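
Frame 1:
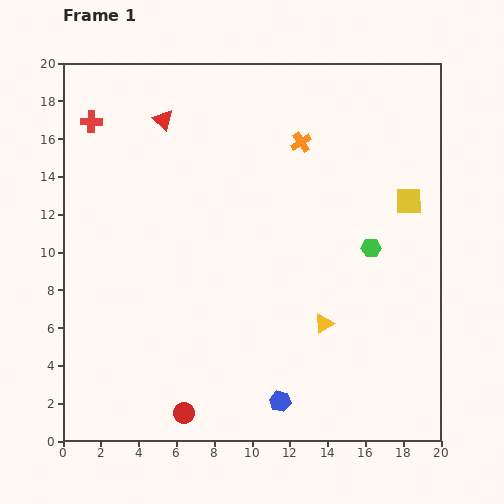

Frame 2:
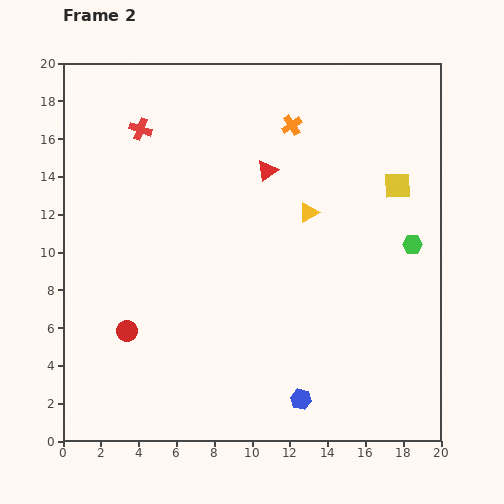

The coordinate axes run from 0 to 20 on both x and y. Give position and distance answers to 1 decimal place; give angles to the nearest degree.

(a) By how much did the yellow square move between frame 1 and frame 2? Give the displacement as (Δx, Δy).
(-0.6, 0.8)

The yellow square was at (18.3, 12.7) in frame 1 and (17.7, 13.5) in frame 2.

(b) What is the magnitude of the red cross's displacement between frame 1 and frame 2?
2.6

The red cross moved from (1.5, 16.9) to (4.1, 16.5), a distance of √(2.6² + 0.4²) ≈ 2.6.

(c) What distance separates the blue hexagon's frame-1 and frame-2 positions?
1.1

The blue hexagon moved from (11.5, 2.1) to (12.6, 2.2), a distance of √(1.1² + 0.1²) ≈ 1.1.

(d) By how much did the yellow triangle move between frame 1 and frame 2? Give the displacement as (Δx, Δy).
(-0.8, 5.9)

The yellow triangle was at (13.8, 6.2) in frame 1 and (13.0, 12.1) in frame 2.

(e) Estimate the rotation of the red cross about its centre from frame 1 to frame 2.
18° clockwise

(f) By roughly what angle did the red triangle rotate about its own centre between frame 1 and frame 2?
42° clockwise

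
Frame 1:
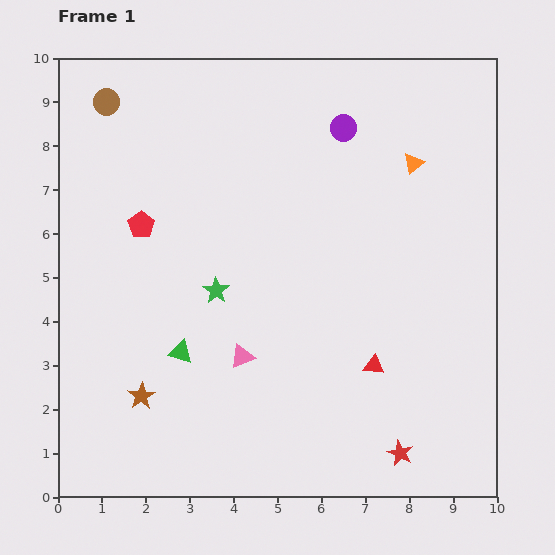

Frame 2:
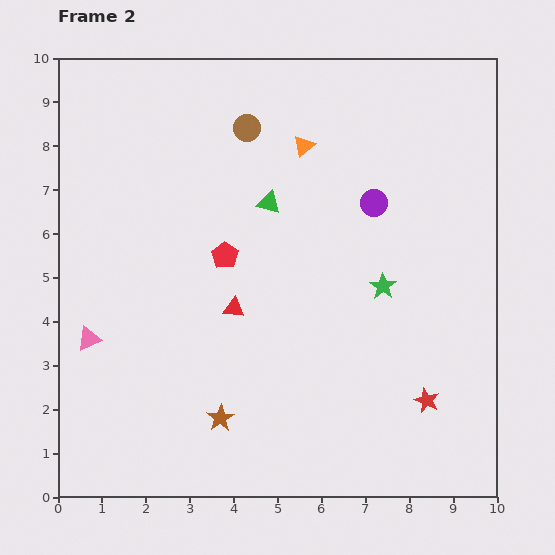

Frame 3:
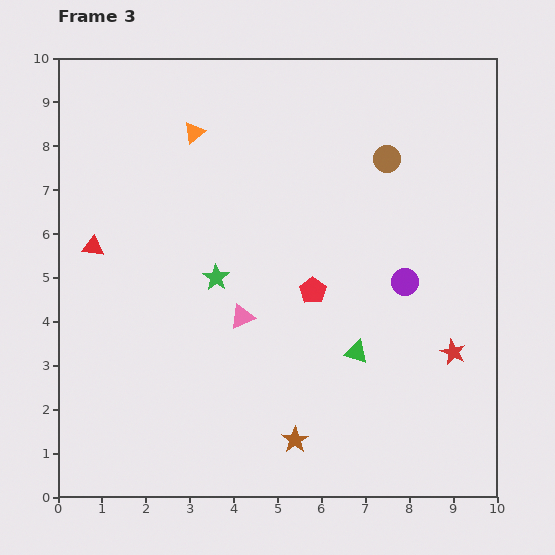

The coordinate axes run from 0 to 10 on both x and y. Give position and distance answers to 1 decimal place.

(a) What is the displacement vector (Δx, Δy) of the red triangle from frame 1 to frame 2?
(-3.2, 1.3)

The red triangle was at (7.2, 3.0) in frame 1 and (4.0, 4.3) in frame 2.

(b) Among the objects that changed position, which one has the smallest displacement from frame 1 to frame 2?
the red star

(moved 1.3)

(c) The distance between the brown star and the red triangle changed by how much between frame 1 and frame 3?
+1.1

Distance in frame 1: 5.3. Distance in frame 3: 6.4.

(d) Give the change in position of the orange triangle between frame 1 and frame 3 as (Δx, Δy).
(-5.0, 0.7)

The orange triangle was at (8.1, 7.6) in frame 1 and (3.1, 8.3) in frame 3.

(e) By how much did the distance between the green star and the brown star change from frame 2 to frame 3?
-0.7

Distance in frame 2: 4.8. Distance in frame 3: 4.1.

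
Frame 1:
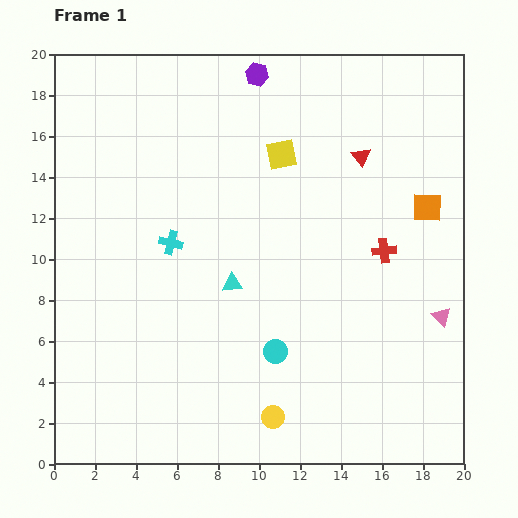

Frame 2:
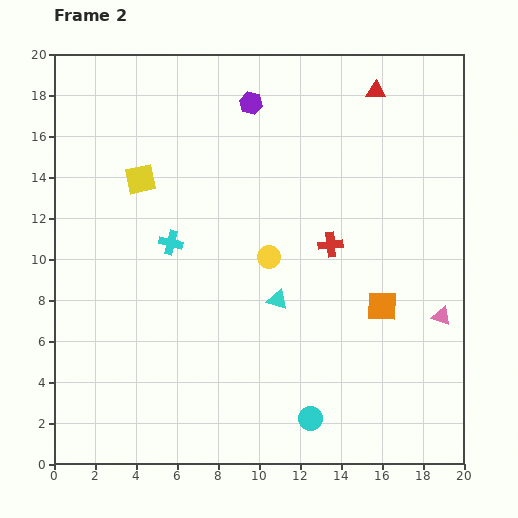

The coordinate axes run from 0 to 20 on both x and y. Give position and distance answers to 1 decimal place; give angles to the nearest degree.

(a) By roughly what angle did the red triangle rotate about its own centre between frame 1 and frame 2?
51° counter-clockwise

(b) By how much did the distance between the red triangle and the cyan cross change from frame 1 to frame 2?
+2.2

Distance in frame 1: 10.2. Distance in frame 2: 12.4.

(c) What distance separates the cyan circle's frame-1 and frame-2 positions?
3.7

The cyan circle moved from (10.8, 5.5) to (12.5, 2.2), a distance of √(1.7² + 3.3²) ≈ 3.7.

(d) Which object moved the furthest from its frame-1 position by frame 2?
the yellow circle

(moved 7.8; next 7.0)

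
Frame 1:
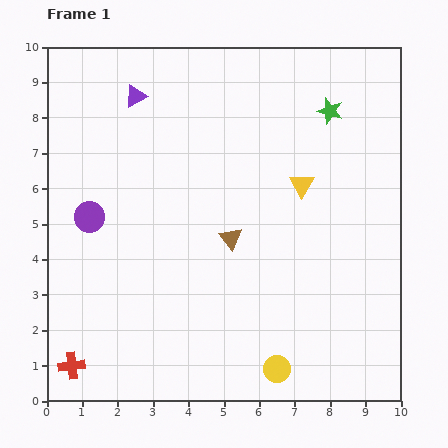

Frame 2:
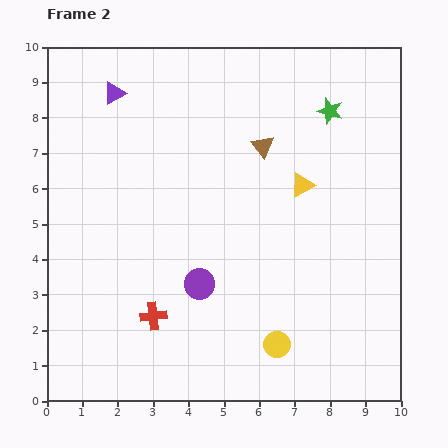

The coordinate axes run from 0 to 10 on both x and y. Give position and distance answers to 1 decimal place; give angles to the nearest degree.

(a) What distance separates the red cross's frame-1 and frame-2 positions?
2.7

The red cross moved from (0.7, 1.0) to (3.0, 2.4), a distance of √(2.3² + 1.4²) ≈ 2.7.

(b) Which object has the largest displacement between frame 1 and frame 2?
the purple circle

(moved 3.6; next 2.8)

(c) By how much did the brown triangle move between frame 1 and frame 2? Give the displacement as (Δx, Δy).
(0.9, 2.6)

The brown triangle was at (5.2, 4.6) in frame 1 and (6.1, 7.2) in frame 2.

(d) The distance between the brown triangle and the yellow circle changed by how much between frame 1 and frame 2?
+1.7

Distance in frame 1: 3.9. Distance in frame 2: 5.6.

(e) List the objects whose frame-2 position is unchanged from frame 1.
the yellow triangle, the green star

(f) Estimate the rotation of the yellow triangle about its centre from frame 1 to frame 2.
33° clockwise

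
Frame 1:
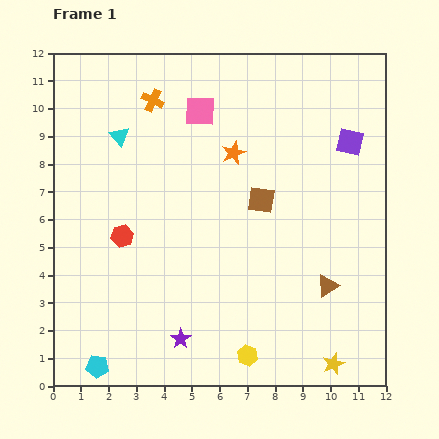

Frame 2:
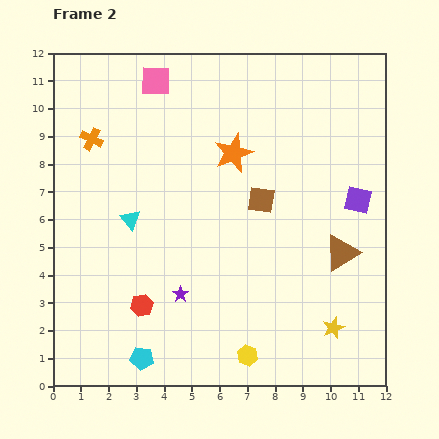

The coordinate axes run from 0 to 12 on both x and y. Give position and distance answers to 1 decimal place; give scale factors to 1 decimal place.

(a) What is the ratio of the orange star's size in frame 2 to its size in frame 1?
1.7×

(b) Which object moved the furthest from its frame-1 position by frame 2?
the cyan triangle

(moved 3.0; next 2.6)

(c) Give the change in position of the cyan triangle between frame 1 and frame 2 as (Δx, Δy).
(0.4, -3.0)

The cyan triangle was at (2.4, 9.0) in frame 1 and (2.8, 6.0) in frame 2.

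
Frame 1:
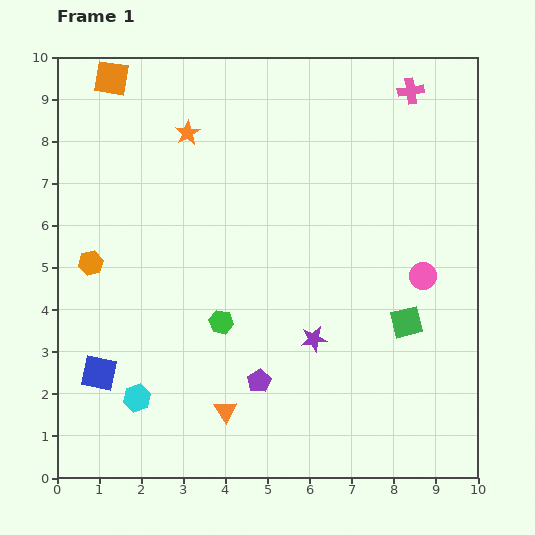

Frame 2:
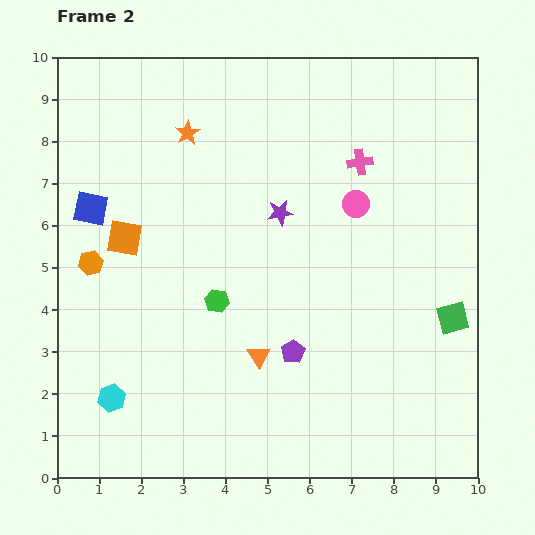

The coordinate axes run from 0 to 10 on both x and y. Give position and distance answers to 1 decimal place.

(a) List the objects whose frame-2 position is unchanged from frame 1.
the orange star, the orange hexagon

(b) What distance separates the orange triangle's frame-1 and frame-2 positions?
1.5

The orange triangle moved from (4.0, 1.6) to (4.8, 2.9), a distance of √(0.8² + 1.3²) ≈ 1.5.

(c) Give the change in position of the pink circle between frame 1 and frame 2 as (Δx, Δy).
(-1.6, 1.7)

The pink circle was at (8.7, 4.8) in frame 1 and (7.1, 6.5) in frame 2.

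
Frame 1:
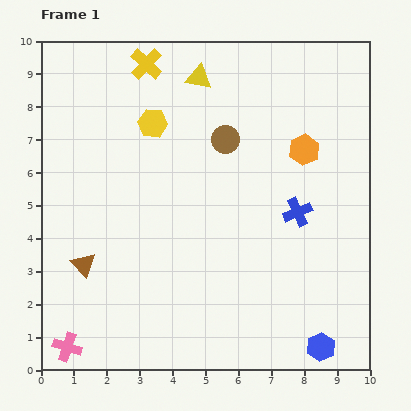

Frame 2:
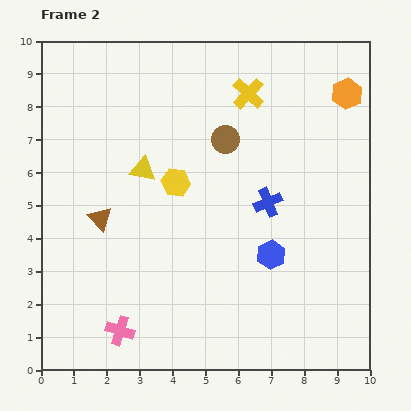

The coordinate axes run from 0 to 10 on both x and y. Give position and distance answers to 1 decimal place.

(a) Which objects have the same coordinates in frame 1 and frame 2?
the brown circle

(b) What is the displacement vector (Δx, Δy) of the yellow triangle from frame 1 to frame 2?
(-1.7, -2.8)

The yellow triangle was at (4.8, 8.9) in frame 1 and (3.1, 6.1) in frame 2.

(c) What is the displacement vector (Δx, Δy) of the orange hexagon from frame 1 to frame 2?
(1.3, 1.7)

The orange hexagon was at (8.0, 6.7) in frame 1 and (9.3, 8.4) in frame 2.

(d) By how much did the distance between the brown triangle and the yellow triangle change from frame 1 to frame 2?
-4.7

Distance in frame 1: 6.7. Distance in frame 2: 2.0.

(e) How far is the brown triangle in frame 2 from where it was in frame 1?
1.5

The brown triangle moved from (1.3, 3.2) to (1.8, 4.6), a distance of √(0.5² + 1.4²) ≈ 1.5.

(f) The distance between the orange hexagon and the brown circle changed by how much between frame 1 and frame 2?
+1.6

Distance in frame 1: 2.4. Distance in frame 2: 4.0.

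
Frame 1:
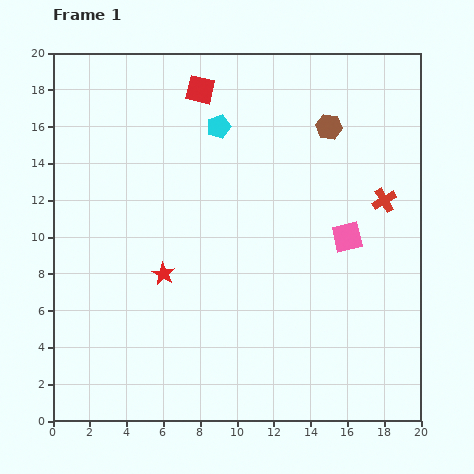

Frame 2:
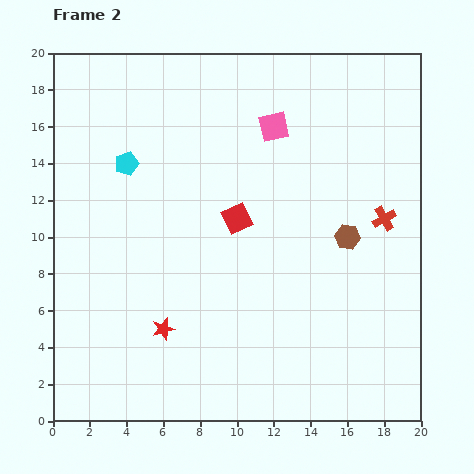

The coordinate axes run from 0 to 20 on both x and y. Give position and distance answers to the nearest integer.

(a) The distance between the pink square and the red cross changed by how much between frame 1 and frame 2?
+5

Distance in frame 1: 3. Distance in frame 2: 8.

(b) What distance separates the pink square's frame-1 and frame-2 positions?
7

The pink square moved from (16, 10) to (12, 16), a distance of √(4² + 6²) ≈ 7.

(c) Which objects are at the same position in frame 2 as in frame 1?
none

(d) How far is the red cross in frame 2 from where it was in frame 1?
1

The red cross moved from (18, 12) to (18, 11), a distance of √(0² + 1²) ≈ 1.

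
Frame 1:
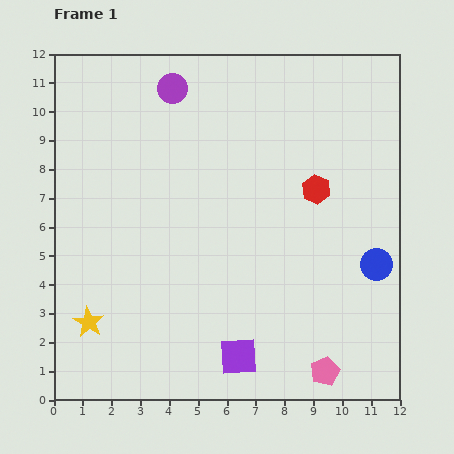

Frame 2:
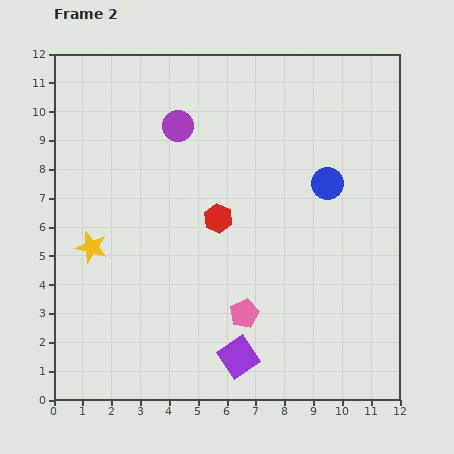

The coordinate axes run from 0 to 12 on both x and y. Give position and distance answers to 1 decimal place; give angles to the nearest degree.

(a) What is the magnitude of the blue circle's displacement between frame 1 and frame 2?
3.3

The blue circle moved from (11.2, 4.7) to (9.5, 7.5), a distance of √(1.7² + 2.8²) ≈ 3.3.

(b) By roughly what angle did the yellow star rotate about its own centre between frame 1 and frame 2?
15° counter-clockwise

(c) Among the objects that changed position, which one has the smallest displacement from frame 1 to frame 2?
the purple circle

(moved 1.3)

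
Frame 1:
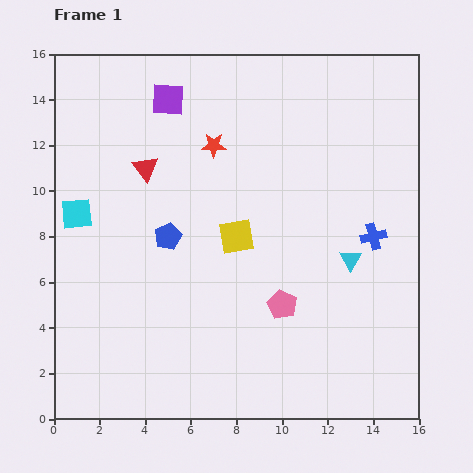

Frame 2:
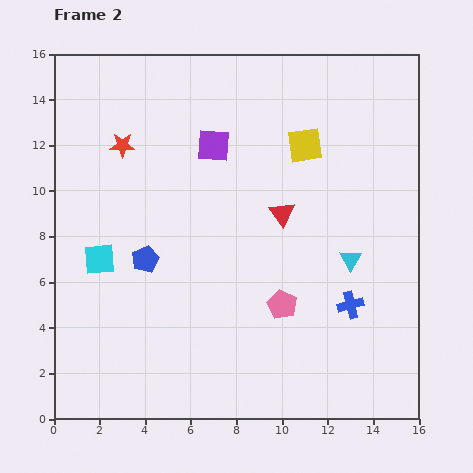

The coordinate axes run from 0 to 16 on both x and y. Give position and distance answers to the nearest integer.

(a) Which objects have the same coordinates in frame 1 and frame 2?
the cyan triangle, the pink pentagon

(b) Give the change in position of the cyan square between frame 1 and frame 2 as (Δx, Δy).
(1, -2)

The cyan square was at (1, 9) in frame 1 and (2, 7) in frame 2.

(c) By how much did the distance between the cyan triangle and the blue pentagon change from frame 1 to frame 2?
+1

Distance in frame 1: 8. Distance in frame 2: 9.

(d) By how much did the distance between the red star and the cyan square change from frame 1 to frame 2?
-2

Distance in frame 1: 7. Distance in frame 2: 5.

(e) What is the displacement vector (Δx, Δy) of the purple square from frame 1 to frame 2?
(2, -2)

The purple square was at (5, 14) in frame 1 and (7, 12) in frame 2.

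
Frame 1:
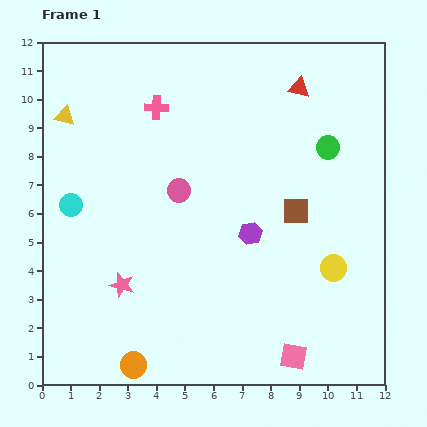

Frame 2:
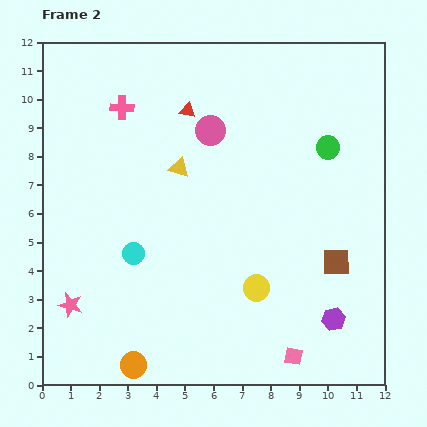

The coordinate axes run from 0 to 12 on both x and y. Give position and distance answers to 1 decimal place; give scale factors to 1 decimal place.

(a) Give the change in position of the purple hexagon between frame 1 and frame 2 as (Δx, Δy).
(2.9, -3.0)

The purple hexagon was at (7.3, 5.3) in frame 1 and (10.2, 2.3) in frame 2.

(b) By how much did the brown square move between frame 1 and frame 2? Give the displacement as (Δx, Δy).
(1.4, -1.8)

The brown square was at (8.9, 6.1) in frame 1 and (10.3, 4.3) in frame 2.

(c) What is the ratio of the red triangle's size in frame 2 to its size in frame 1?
0.7×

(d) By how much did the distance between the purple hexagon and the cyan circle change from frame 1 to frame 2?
+1.0

Distance in frame 1: 6.4. Distance in frame 2: 7.4.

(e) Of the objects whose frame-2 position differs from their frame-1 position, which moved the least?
the pink cross

(moved 1.2)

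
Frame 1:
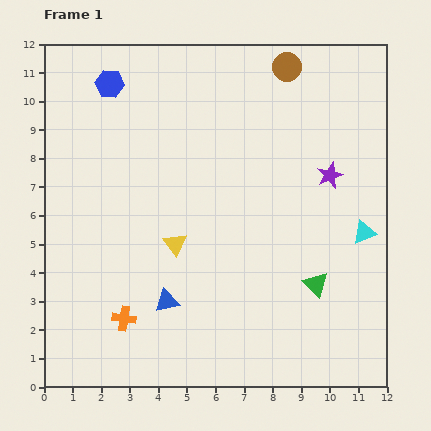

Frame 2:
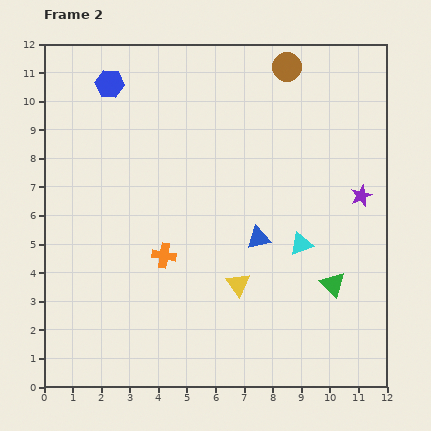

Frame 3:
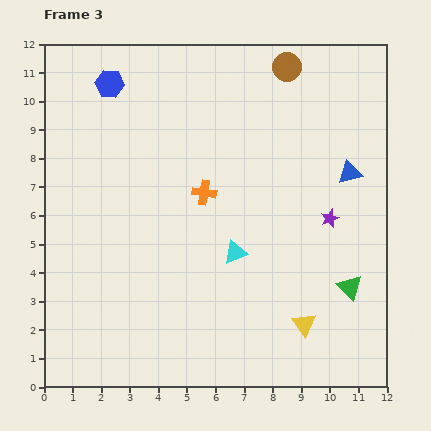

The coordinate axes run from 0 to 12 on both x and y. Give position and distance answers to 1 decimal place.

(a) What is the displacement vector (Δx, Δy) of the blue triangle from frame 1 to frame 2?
(3.2, 2.2)

The blue triangle was at (4.3, 3.0) in frame 1 and (7.5, 5.2) in frame 2.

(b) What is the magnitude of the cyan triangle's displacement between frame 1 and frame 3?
4.6

The cyan triangle moved from (11.2, 5.4) to (6.7, 4.7), a distance of √(4.5² + 0.7²) ≈ 4.6.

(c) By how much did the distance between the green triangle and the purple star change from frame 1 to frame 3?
-1.3

Distance in frame 1: 3.8. Distance in frame 3: 2.5.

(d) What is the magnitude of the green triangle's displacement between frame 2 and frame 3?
0.6

The green triangle moved from (10.1, 3.6) to (10.7, 3.5), a distance of √(0.6² + 0.1²) ≈ 0.6.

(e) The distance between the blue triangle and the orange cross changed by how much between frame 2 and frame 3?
+1.7

Distance in frame 2: 3.4. Distance in frame 3: 5.1.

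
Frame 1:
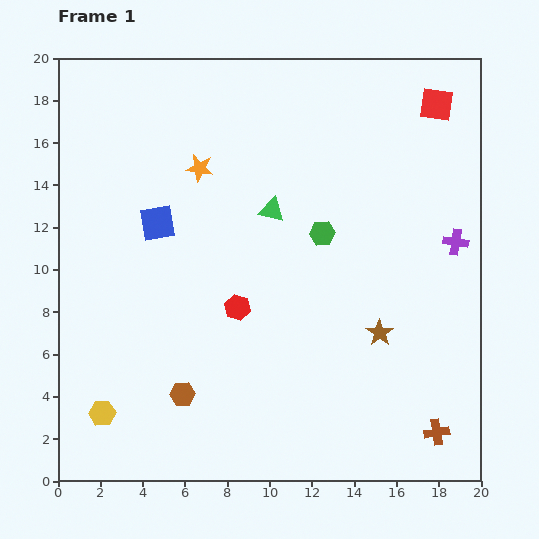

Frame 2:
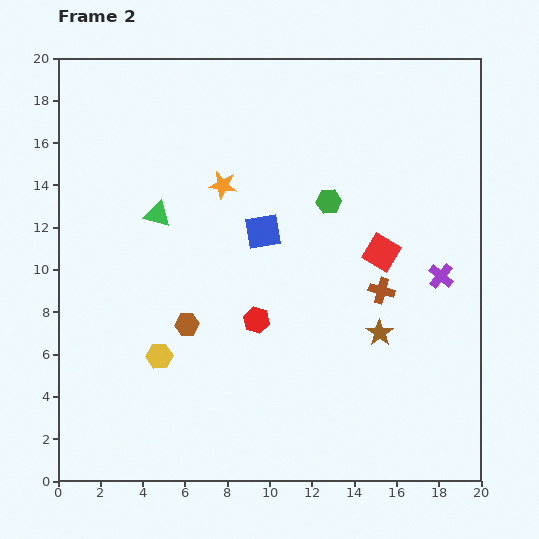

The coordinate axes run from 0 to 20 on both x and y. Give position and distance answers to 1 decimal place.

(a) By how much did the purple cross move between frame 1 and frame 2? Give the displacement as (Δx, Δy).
(-0.7, -1.6)

The purple cross was at (18.8, 11.3) in frame 1 and (18.1, 9.7) in frame 2.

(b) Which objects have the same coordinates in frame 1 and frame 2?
the brown star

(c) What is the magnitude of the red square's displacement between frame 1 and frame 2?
7.5

The red square moved from (17.9, 17.8) to (15.3, 10.8), a distance of √(2.6² + 7.0²) ≈ 7.5.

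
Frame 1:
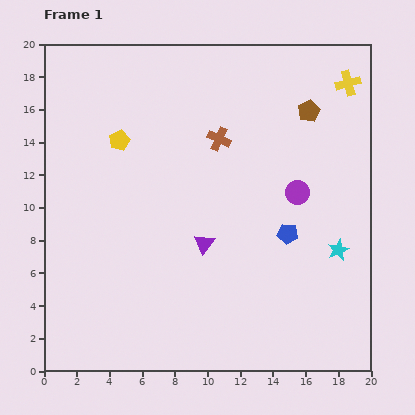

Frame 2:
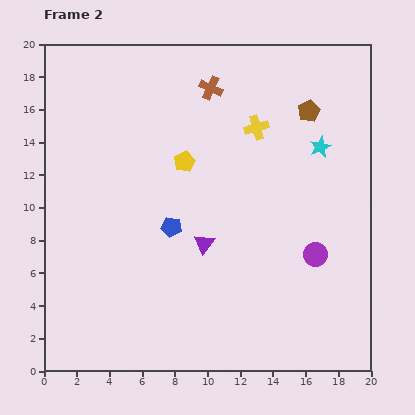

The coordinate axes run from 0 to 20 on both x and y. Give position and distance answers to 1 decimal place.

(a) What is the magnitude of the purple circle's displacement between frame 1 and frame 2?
4.0

The purple circle moved from (15.5, 10.9) to (16.6, 7.1), a distance of √(1.1² + 3.8²) ≈ 4.0.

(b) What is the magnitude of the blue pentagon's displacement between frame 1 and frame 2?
7.1

The blue pentagon moved from (14.9, 8.4) to (7.8, 8.8), a distance of √(7.1² + 0.4²) ≈ 7.1.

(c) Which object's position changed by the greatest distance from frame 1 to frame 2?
the blue pentagon

(moved 7.1; next 6.4)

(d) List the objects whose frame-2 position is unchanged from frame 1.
the brown pentagon, the purple triangle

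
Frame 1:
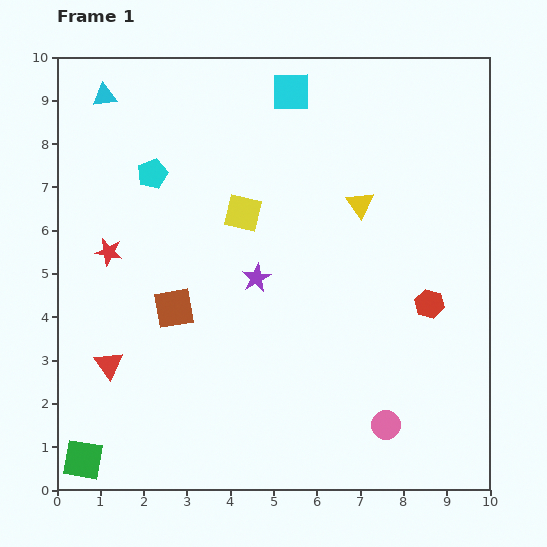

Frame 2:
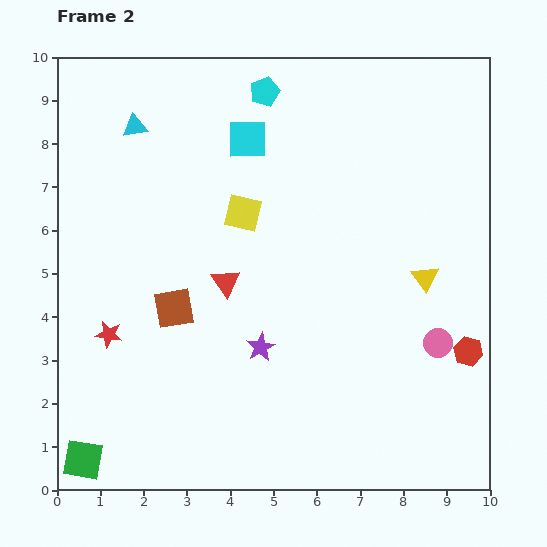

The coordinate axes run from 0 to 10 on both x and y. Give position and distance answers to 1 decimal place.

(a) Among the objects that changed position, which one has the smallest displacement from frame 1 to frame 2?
the cyan triangle

(moved 1.0)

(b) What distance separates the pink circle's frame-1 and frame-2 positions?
2.2

The pink circle moved from (7.6, 1.5) to (8.8, 3.4), a distance of √(1.2² + 1.9²) ≈ 2.2.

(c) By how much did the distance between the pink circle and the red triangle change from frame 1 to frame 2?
-1.5

Distance in frame 1: 6.6. Distance in frame 2: 5.1.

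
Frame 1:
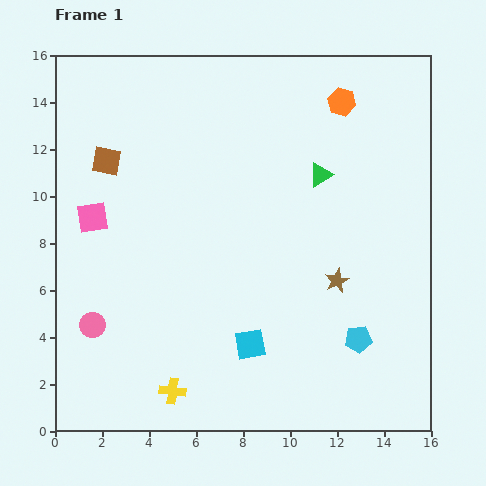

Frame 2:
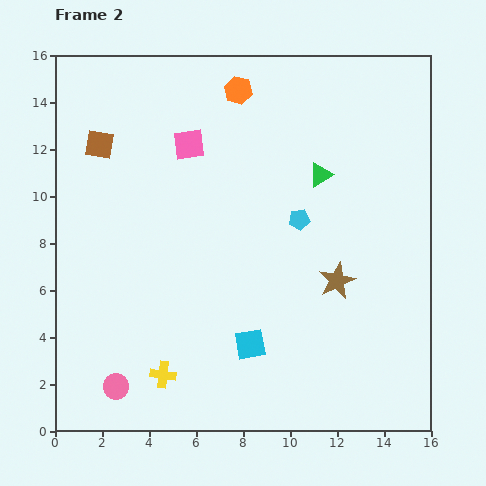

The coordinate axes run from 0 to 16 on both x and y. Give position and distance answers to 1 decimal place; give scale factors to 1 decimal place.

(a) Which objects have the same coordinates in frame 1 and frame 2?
the cyan square, the brown star, the green triangle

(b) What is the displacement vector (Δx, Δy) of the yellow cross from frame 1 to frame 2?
(-0.4, 0.7)

The yellow cross was at (5.0, 1.7) in frame 1 and (4.6, 2.4) in frame 2.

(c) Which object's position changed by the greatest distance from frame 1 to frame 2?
the cyan pentagon

(moved 5.7; next 5.1)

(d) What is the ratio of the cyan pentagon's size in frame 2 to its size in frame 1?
0.8×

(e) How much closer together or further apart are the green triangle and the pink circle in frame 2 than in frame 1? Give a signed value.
+0.9

Distance in frame 1: 11.6. Distance in frame 2: 12.5.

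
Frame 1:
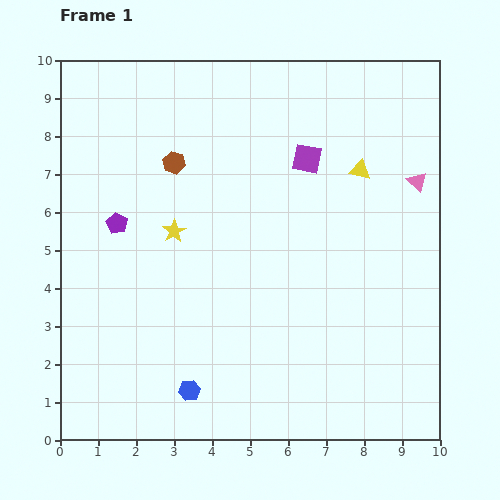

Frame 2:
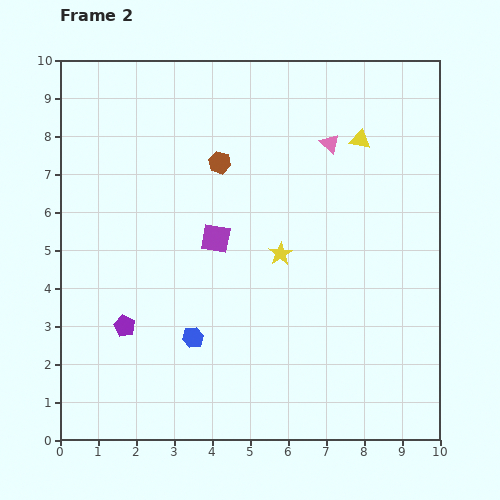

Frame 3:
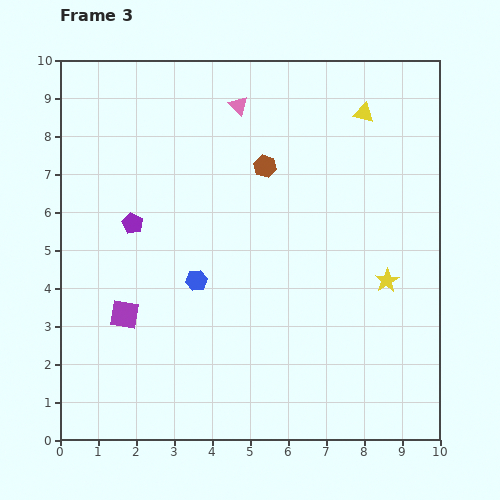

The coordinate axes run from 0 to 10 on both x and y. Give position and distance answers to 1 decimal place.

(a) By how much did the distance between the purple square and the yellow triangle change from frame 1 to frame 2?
+3.2

Distance in frame 1: 1.4. Distance in frame 2: 4.6.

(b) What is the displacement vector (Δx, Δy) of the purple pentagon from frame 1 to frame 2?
(0.2, -2.7)

The purple pentagon was at (1.5, 5.7) in frame 1 and (1.7, 3.0) in frame 2.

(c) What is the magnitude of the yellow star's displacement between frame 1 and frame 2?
2.9

The yellow star moved from (3.0, 5.5) to (5.8, 4.9), a distance of √(2.8² + 0.6²) ≈ 2.9.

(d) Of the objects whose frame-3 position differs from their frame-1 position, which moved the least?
the purple pentagon

(moved 0.4)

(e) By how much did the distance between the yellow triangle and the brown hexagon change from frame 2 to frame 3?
-0.7

Distance in frame 2: 3.7. Distance in frame 3: 3.0.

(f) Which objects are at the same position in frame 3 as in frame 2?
none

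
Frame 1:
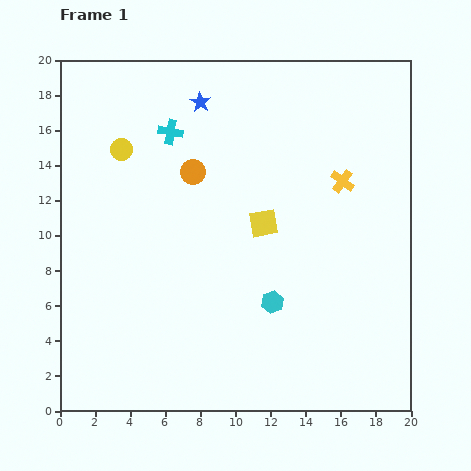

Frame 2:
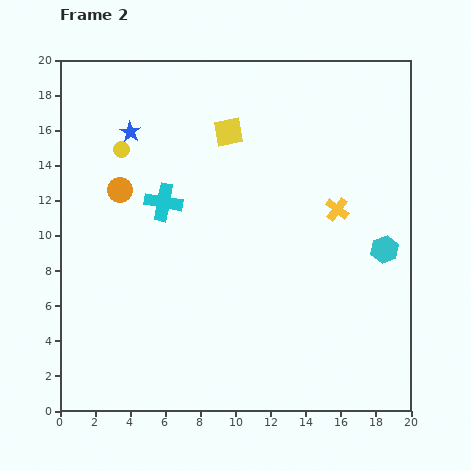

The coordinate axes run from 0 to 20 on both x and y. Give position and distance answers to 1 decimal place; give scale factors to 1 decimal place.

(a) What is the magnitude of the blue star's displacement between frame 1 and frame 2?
4.3

The blue star moved from (8.0, 17.6) to (4.0, 15.9), a distance of √(4.0² + 1.7²) ≈ 4.3.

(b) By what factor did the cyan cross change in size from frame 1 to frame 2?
1.5×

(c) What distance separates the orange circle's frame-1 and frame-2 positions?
4.3

The orange circle moved from (7.6, 13.6) to (3.4, 12.6), a distance of √(4.2² + 1.0²) ≈ 4.3.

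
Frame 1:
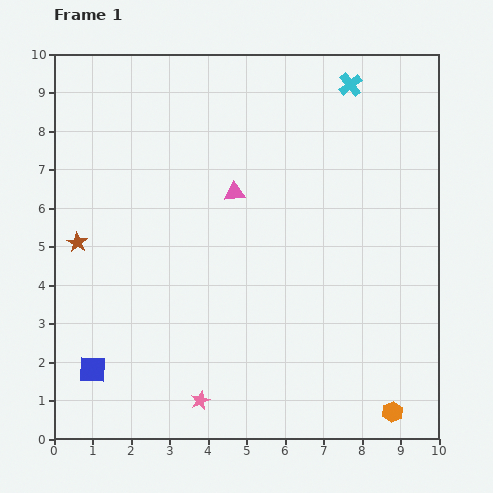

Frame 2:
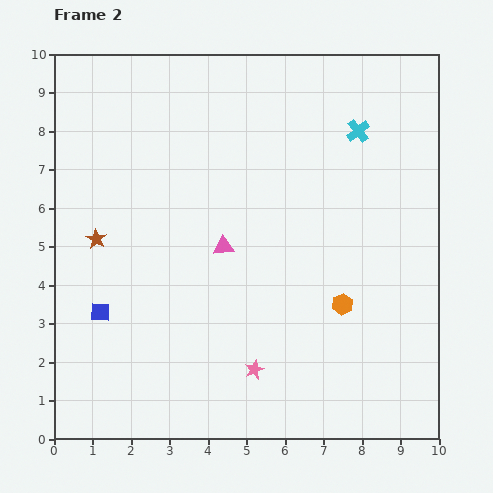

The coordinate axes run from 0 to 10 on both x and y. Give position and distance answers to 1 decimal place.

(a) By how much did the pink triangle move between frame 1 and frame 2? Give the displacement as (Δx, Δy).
(-0.3, -1.4)

The pink triangle was at (4.7, 6.4) in frame 1 and (4.4, 5.0) in frame 2.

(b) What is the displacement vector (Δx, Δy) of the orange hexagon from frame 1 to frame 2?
(-1.3, 2.8)

The orange hexagon was at (8.8, 0.7) in frame 1 and (7.5, 3.5) in frame 2.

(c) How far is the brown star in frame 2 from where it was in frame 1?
0.5

The brown star moved from (0.6, 5.1) to (1.1, 5.2), a distance of √(0.5² + 0.1²) ≈ 0.5.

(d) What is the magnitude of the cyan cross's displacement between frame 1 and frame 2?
1.2

The cyan cross moved from (7.7, 9.2) to (7.9, 8.0), a distance of √(0.2² + 1.2²) ≈ 1.2.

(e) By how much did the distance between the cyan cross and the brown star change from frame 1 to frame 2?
-0.8

Distance in frame 1: 8.2. Distance in frame 2: 7.4.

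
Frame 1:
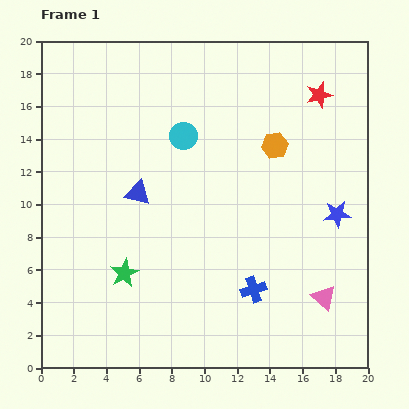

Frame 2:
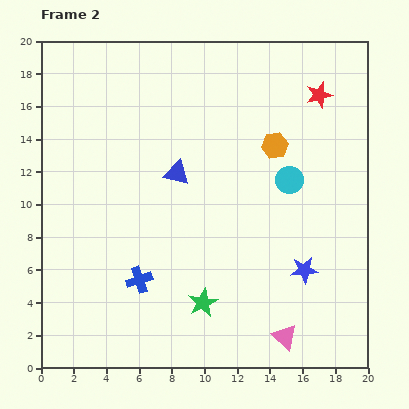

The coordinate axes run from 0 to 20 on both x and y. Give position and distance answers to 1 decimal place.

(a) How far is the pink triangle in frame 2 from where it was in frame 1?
3.4

The pink triangle moved from (17.3, 4.3) to (14.9, 1.9), a distance of √(2.4² + 2.4²) ≈ 3.4.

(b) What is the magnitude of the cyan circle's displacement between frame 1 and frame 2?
7.0

The cyan circle moved from (8.7, 14.2) to (15.2, 11.5), a distance of √(6.5² + 2.7²) ≈ 7.0.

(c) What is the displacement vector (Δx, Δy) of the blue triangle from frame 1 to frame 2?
(2.4, 1.2)

The blue triangle was at (5.9, 10.7) in frame 1 and (8.3, 11.9) in frame 2.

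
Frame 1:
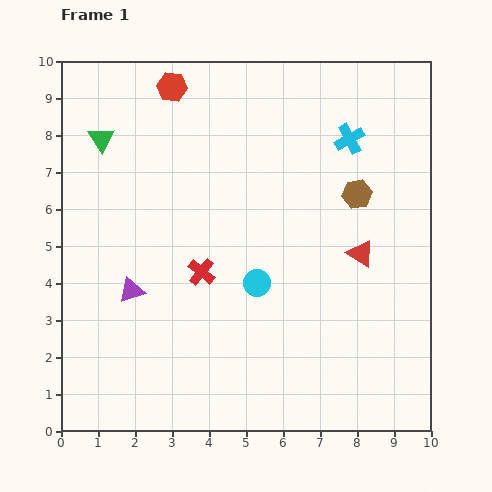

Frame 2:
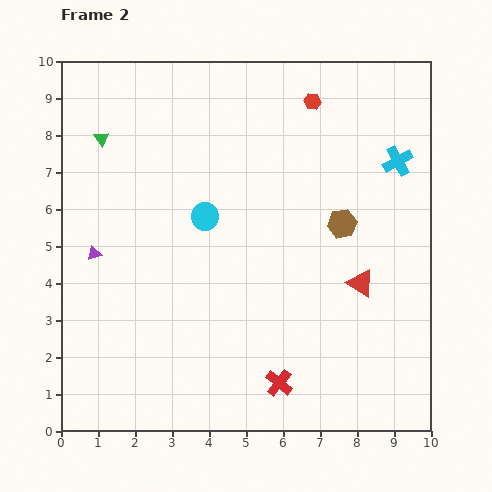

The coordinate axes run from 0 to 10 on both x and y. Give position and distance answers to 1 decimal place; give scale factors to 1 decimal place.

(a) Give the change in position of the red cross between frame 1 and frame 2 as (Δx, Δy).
(2.1, -3.0)

The red cross was at (3.8, 4.3) in frame 1 and (5.9, 1.3) in frame 2.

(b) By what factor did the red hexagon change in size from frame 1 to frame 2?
0.6×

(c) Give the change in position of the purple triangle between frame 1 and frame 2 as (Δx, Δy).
(-1.0, 1.0)

The purple triangle was at (1.9, 3.8) in frame 1 and (0.9, 4.8) in frame 2.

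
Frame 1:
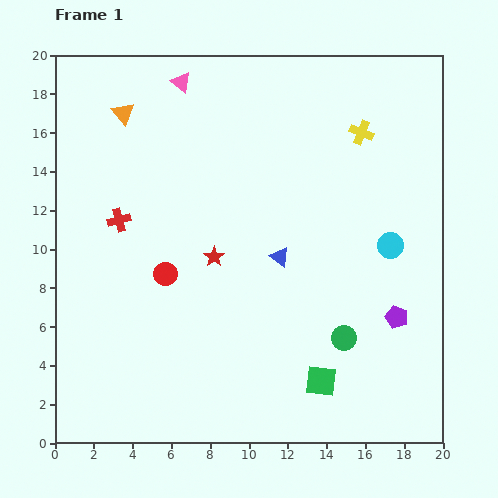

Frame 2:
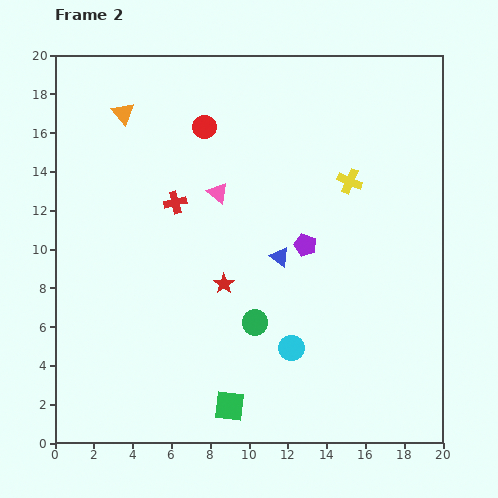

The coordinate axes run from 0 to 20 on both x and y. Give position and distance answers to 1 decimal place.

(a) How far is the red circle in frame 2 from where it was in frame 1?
7.9

The red circle moved from (5.7, 8.7) to (7.7, 16.3), a distance of √(2.0² + 7.6²) ≈ 7.9.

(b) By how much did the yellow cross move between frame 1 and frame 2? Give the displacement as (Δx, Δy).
(-0.6, -2.5)

The yellow cross was at (15.8, 16.0) in frame 1 and (15.2, 13.5) in frame 2.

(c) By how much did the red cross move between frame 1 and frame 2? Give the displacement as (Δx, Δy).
(2.9, 0.9)

The red cross was at (3.3, 11.5) in frame 1 and (6.2, 12.4) in frame 2.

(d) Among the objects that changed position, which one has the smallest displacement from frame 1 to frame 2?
the red star

(moved 1.5)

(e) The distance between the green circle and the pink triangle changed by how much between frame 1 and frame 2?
-8.6

Distance in frame 1: 15.6. Distance in frame 2: 7.0.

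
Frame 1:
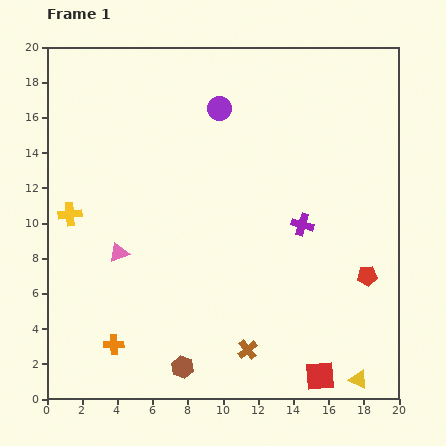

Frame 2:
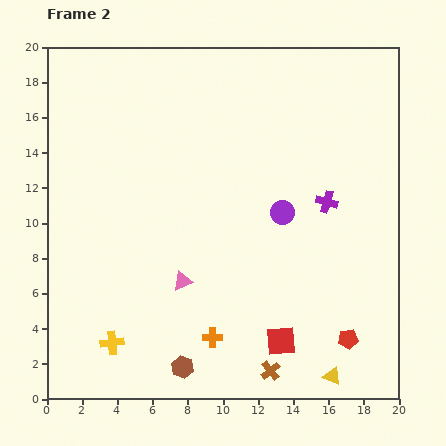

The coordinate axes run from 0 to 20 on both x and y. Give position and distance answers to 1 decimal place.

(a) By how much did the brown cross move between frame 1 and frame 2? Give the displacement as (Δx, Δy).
(1.3, -1.2)

The brown cross was at (11.4, 2.8) in frame 1 and (12.7, 1.6) in frame 2.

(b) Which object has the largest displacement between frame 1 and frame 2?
the yellow cross

(moved 7.7; next 6.9)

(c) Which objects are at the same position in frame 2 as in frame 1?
the brown hexagon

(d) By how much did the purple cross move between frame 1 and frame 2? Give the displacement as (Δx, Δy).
(1.4, 1.3)

The purple cross was at (14.5, 9.9) in frame 1 and (15.9, 11.2) in frame 2.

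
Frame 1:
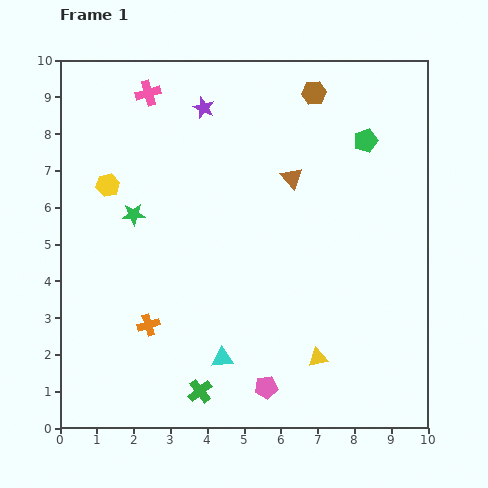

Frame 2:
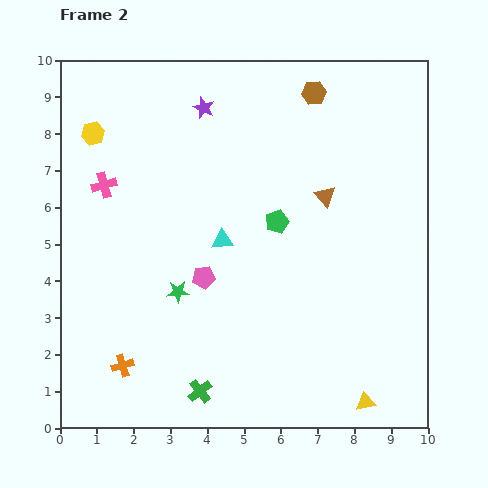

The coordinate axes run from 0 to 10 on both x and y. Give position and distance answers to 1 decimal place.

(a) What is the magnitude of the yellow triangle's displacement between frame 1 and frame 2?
1.8

The yellow triangle moved from (7.0, 1.9) to (8.3, 0.7), a distance of √(1.3² + 1.2²) ≈ 1.8.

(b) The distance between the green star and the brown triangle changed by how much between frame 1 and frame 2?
+0.4

Distance in frame 1: 4.4. Distance in frame 2: 4.8.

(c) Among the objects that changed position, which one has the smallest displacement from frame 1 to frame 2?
the brown triangle

(moved 1.0)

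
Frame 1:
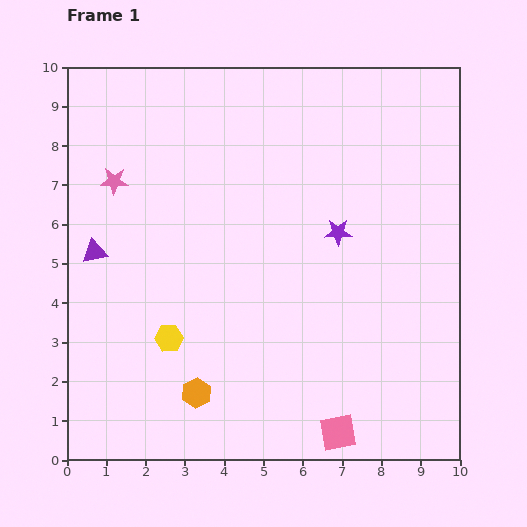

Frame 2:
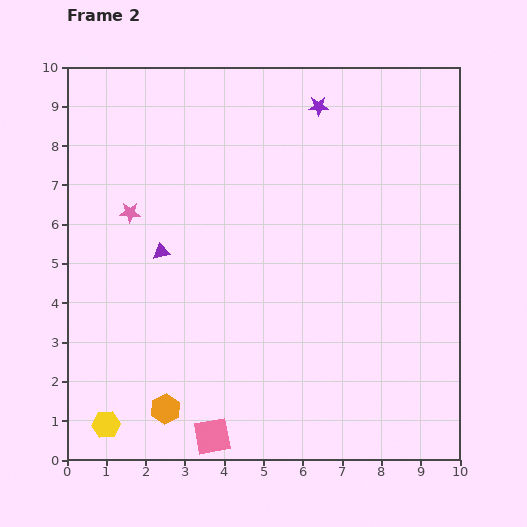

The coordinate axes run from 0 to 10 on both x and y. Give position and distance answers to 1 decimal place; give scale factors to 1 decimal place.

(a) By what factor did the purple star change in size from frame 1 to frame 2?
0.7×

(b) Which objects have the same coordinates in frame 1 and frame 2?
none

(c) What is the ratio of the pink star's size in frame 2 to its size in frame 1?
0.7×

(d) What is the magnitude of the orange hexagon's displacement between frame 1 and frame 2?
0.9

The orange hexagon moved from (3.3, 1.7) to (2.5, 1.3), a distance of √(0.8² + 0.4²) ≈ 0.9.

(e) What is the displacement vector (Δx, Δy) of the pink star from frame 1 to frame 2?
(0.4, -0.8)

The pink star was at (1.2, 7.1) in frame 1 and (1.6, 6.3) in frame 2.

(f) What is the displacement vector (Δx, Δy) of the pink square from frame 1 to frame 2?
(-3.2, -0.1)

The pink square was at (6.9, 0.7) in frame 1 and (3.7, 0.6) in frame 2.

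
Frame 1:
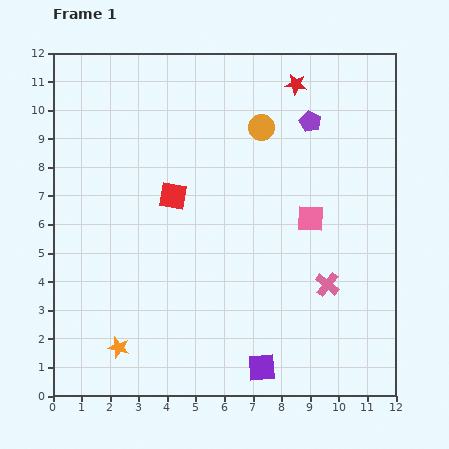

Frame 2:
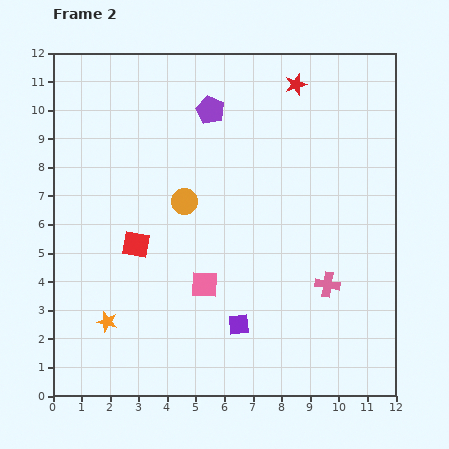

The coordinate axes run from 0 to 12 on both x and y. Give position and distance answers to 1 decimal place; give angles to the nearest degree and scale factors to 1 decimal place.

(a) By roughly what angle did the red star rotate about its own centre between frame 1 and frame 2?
26° counter-clockwise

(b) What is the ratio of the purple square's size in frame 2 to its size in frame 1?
0.8×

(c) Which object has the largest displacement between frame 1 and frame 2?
the pink square

(moved 4.4; next 3.7)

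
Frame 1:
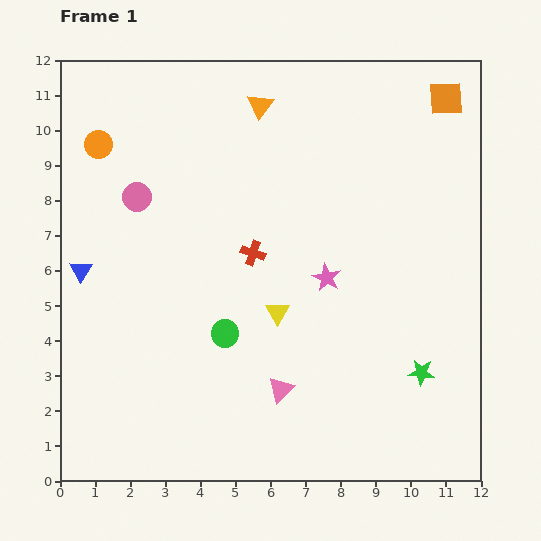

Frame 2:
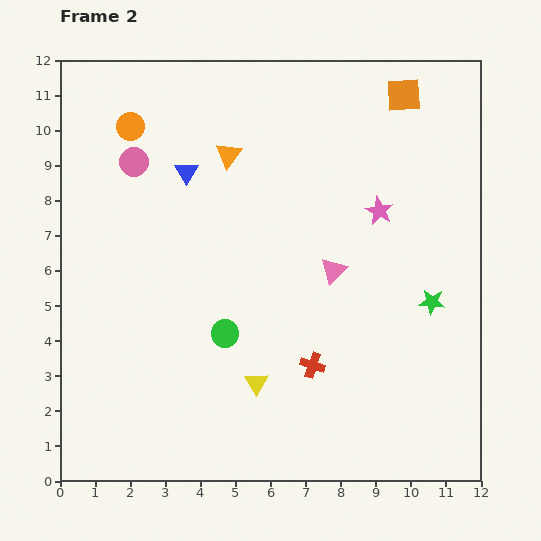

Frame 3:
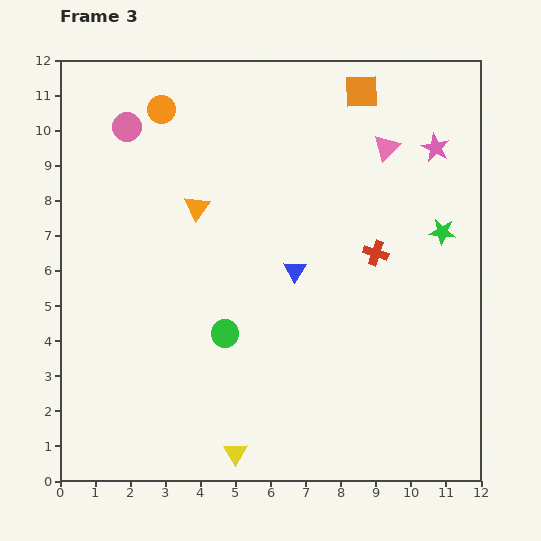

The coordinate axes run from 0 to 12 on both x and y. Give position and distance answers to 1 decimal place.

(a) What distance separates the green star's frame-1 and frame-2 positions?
2.0

The green star moved from (10.3, 3.1) to (10.6, 5.1), a distance of √(0.3² + 2.0²) ≈ 2.0.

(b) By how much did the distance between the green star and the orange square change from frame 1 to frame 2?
-1.8

Distance in frame 1: 7.8. Distance in frame 2: 6.0.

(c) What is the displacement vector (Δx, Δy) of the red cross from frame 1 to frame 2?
(1.7, -3.2)

The red cross was at (5.5, 6.5) in frame 1 and (7.2, 3.3) in frame 2.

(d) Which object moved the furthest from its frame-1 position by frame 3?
the pink triangle

(moved 7.5; next 6.1)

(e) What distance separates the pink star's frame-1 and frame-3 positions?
4.8

The pink star moved from (7.6, 5.8) to (10.7, 9.5), a distance of √(3.1² + 3.7²) ≈ 4.8.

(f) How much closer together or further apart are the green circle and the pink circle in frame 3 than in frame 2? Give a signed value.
+1.0

Distance in frame 2: 5.5. Distance in frame 3: 6.5.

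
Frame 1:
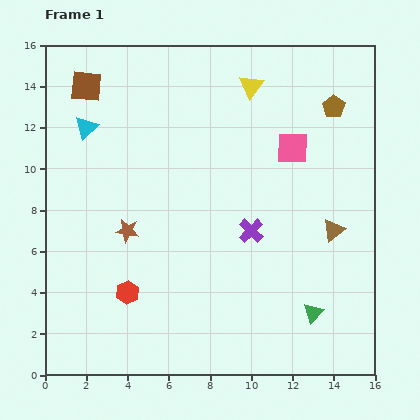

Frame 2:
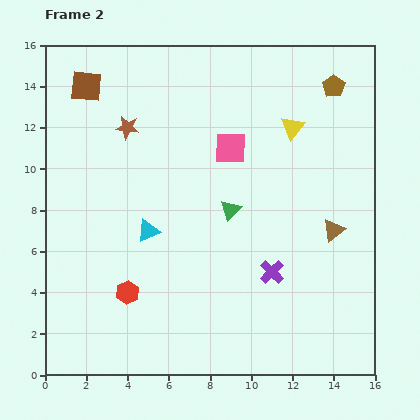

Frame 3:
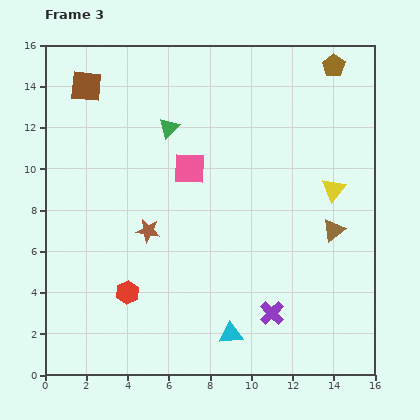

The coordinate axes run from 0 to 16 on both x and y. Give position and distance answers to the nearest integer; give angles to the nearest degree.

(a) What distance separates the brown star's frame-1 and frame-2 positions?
5

The brown star moved from (4, 7) to (4, 12), a distance of √(0² + 5²) ≈ 5.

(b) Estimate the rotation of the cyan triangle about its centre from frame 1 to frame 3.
38° clockwise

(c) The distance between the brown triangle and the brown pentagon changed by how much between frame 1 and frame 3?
+2

Distance in frame 1: 6. Distance in frame 3: 8.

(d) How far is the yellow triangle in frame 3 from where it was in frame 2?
4

The yellow triangle moved from (12, 12) to (14, 9), a distance of √(2² + 3²) ≈ 4.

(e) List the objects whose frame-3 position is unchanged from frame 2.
the red hexagon, the brown square, the brown triangle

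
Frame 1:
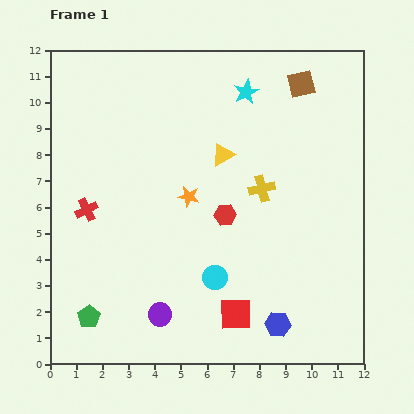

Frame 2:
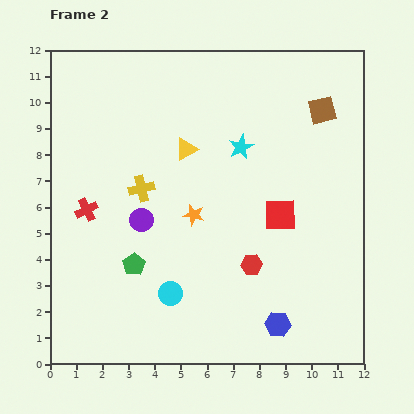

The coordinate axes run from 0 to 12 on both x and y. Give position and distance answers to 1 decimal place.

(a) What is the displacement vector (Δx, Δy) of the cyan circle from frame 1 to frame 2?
(-1.7, -0.6)

The cyan circle was at (6.3, 3.3) in frame 1 and (4.6, 2.7) in frame 2.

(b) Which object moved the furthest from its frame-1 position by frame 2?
the yellow cross

(moved 4.6; next 4.2)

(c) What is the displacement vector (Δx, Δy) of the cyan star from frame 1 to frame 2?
(-0.2, -2.1)

The cyan star was at (7.5, 10.4) in frame 1 and (7.3, 8.3) in frame 2.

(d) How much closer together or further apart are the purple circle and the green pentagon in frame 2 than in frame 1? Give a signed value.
-1.0

Distance in frame 1: 2.7. Distance in frame 2: 1.7.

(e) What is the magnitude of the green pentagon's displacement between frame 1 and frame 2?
2.6

The green pentagon moved from (1.5, 1.8) to (3.2, 3.8), a distance of √(1.7² + 2.0²) ≈ 2.6.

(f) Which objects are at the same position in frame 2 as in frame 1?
the blue hexagon, the red cross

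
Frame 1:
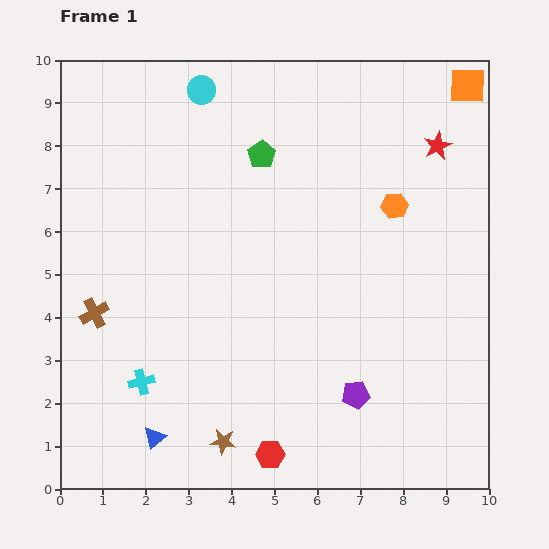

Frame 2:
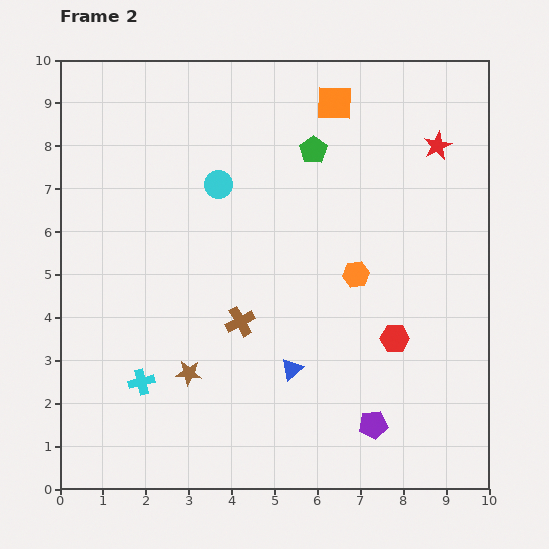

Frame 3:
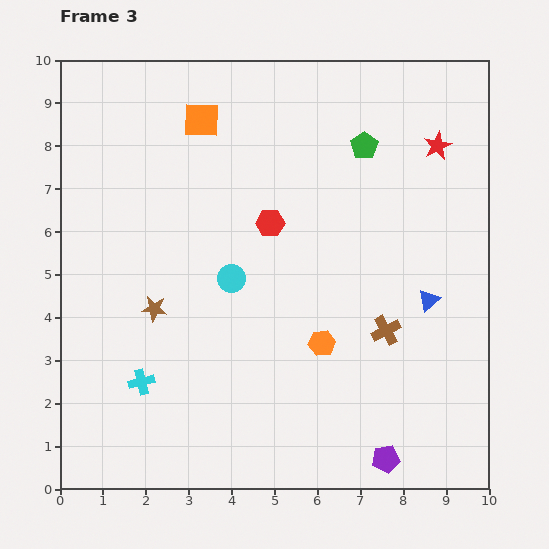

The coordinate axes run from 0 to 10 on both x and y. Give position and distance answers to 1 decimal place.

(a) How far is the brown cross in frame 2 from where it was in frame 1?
3.4

The brown cross moved from (0.8, 4.1) to (4.2, 3.9), a distance of √(3.4² + 0.2²) ≈ 3.4.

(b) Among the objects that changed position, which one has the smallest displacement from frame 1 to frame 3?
the purple pentagon

(moved 1.7)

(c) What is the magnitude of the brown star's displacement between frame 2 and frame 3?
1.7

The brown star moved from (3.0, 2.7) to (2.2, 4.2), a distance of √(0.8² + 1.5²) ≈ 1.7.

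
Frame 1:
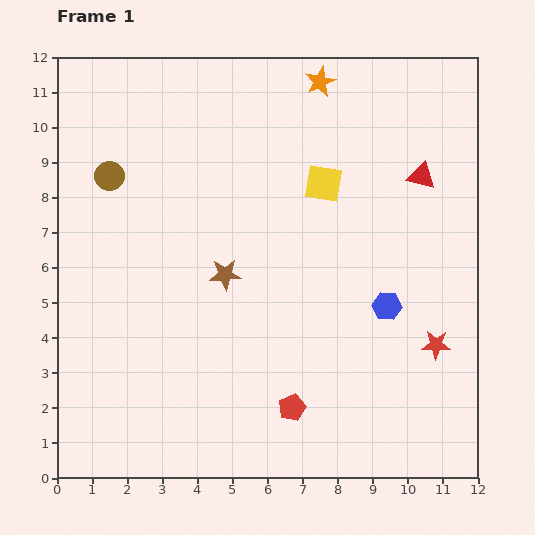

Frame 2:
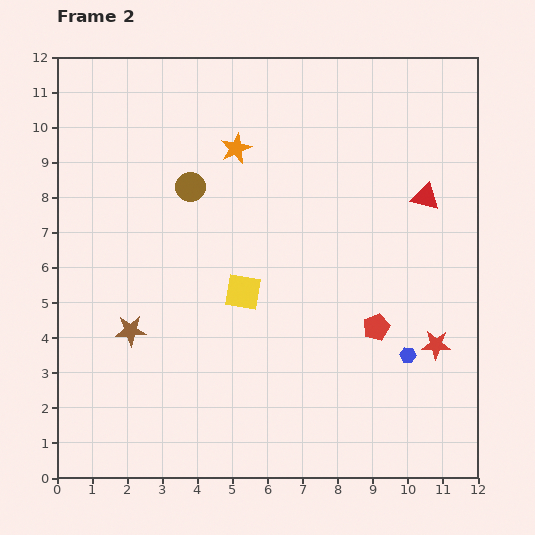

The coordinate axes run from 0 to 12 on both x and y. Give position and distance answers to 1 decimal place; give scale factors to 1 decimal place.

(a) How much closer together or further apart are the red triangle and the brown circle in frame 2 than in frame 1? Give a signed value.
-2.2

Distance in frame 1: 8.9. Distance in frame 2: 6.7.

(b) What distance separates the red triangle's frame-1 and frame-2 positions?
0.6

The red triangle moved from (10.4, 8.6) to (10.5, 8.0), a distance of √(0.1² + 0.6²) ≈ 0.6.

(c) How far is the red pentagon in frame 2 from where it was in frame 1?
3.3

The red pentagon moved from (6.7, 2.0) to (9.1, 4.3), a distance of √(2.4² + 2.3²) ≈ 3.3.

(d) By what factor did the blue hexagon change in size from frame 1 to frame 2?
0.6×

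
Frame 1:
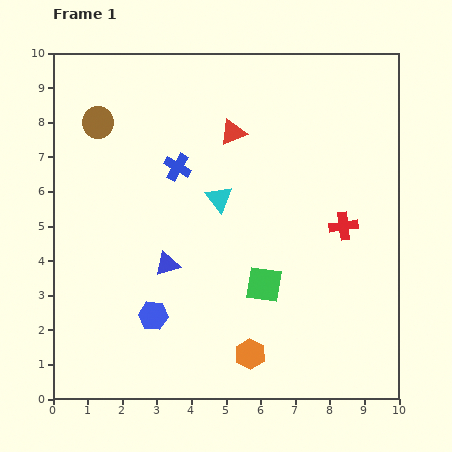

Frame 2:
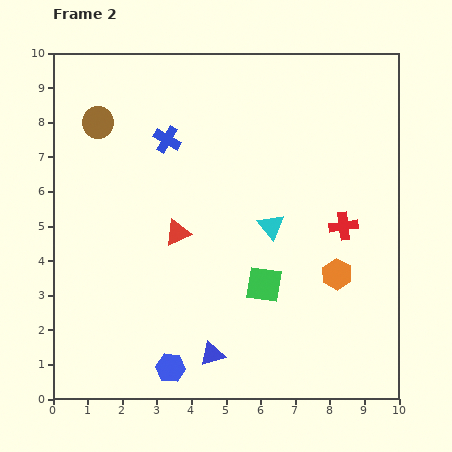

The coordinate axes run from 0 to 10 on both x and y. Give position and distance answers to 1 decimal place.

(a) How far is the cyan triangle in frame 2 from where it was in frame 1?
1.7

The cyan triangle moved from (4.8, 5.8) to (6.3, 5.0), a distance of √(1.5² + 0.8²) ≈ 1.7.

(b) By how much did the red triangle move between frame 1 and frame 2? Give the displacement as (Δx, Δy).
(-1.6, -2.9)

The red triangle was at (5.2, 7.7) in frame 1 and (3.6, 4.8) in frame 2.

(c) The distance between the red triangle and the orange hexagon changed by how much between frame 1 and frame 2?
-1.6

Distance in frame 1: 6.4. Distance in frame 2: 4.8.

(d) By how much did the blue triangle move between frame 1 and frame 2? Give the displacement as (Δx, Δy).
(1.3, -2.6)

The blue triangle was at (3.3, 3.9) in frame 1 and (4.6, 1.3) in frame 2.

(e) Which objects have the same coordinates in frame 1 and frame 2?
the brown circle, the red cross, the green square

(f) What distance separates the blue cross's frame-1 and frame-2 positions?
0.9

The blue cross moved from (3.6, 6.7) to (3.3, 7.5), a distance of √(0.3² + 0.8²) ≈ 0.9.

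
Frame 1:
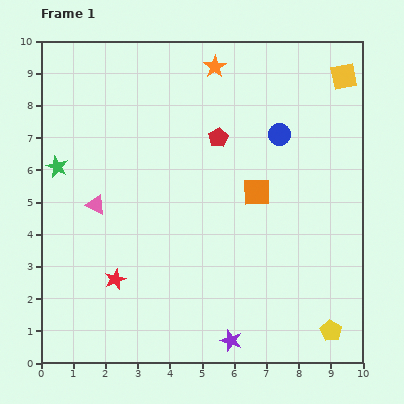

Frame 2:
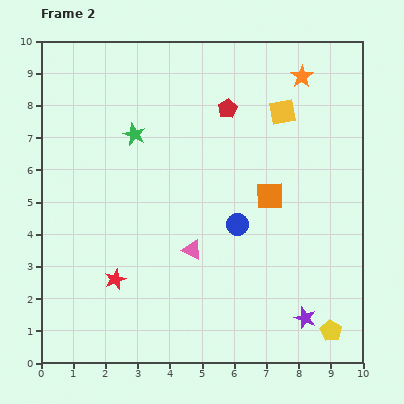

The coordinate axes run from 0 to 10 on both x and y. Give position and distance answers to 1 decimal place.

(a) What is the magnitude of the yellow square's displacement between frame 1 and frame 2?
2.2

The yellow square moved from (9.4, 8.9) to (7.5, 7.8), a distance of √(1.9² + 1.1²) ≈ 2.2.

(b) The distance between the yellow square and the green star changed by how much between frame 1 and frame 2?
-4.6

Distance in frame 1: 9.3. Distance in frame 2: 4.7.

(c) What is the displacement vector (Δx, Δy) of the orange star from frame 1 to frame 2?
(2.7, -0.3)

The orange star was at (5.4, 9.2) in frame 1 and (8.1, 8.9) in frame 2.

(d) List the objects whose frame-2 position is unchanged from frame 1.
the yellow pentagon, the red star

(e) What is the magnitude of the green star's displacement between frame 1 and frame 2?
2.6

The green star moved from (0.5, 6.1) to (2.9, 7.1), a distance of √(2.4² + 1.0²) ≈ 2.6.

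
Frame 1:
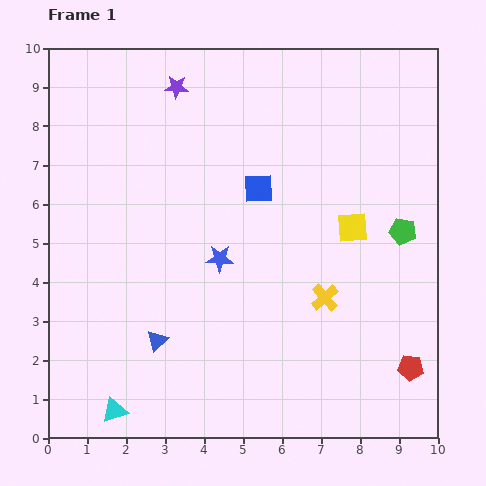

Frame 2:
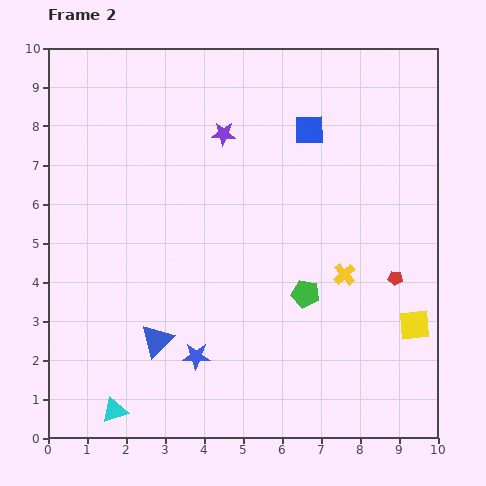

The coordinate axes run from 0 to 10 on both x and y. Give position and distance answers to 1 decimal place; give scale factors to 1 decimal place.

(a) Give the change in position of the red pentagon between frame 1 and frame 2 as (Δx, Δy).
(-0.4, 2.3)

The red pentagon was at (9.3, 1.8) in frame 1 and (8.9, 4.1) in frame 2.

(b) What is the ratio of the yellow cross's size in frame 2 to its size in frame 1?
0.8×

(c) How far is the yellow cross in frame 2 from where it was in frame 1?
0.8

The yellow cross moved from (7.1, 3.6) to (7.6, 4.2), a distance of √(0.5² + 0.6²) ≈ 0.8.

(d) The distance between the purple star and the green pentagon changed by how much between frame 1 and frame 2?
-2.3

Distance in frame 1: 6.9. Distance in frame 2: 4.6.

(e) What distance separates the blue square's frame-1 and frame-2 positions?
2.0

The blue square moved from (5.4, 6.4) to (6.7, 7.9), a distance of √(1.3² + 1.5²) ≈ 2.0.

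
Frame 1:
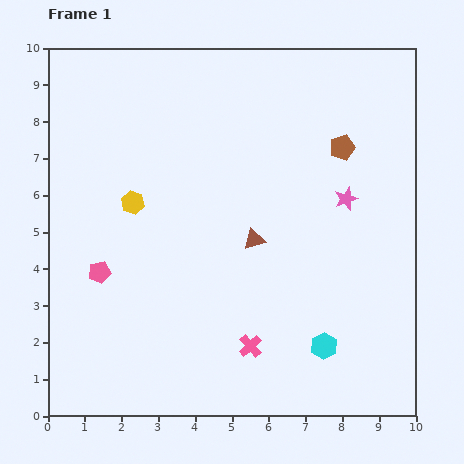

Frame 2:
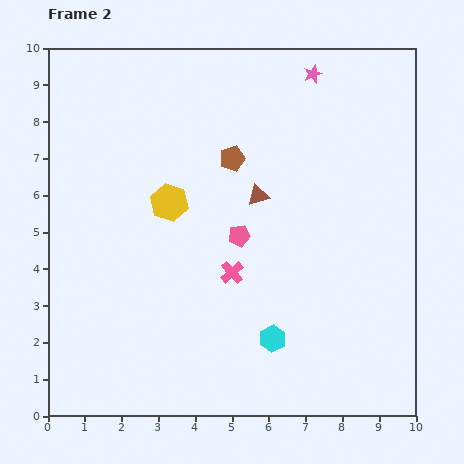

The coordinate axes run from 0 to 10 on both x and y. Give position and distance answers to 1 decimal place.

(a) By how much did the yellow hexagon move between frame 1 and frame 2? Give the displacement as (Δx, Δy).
(1.0, 0.0)

The yellow hexagon was at (2.3, 5.8) in frame 1 and (3.3, 5.8) in frame 2.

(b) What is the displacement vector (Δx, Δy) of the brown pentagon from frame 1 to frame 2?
(-3.0, -0.3)

The brown pentagon was at (8.0, 7.3) in frame 1 and (5.0, 7.0) in frame 2.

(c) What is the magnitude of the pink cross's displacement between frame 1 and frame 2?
2.1

The pink cross moved from (5.5, 1.9) to (5.0, 3.9), a distance of √(0.5² + 2.0²) ≈ 2.1.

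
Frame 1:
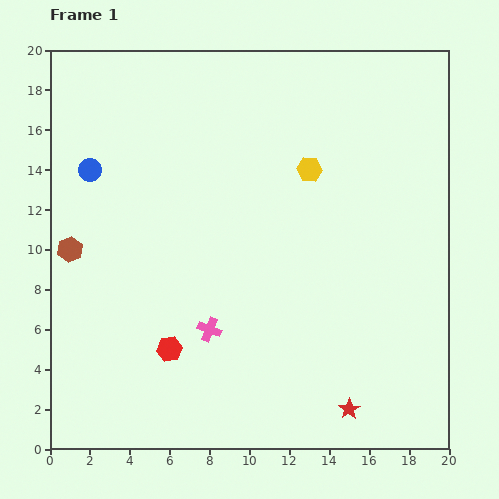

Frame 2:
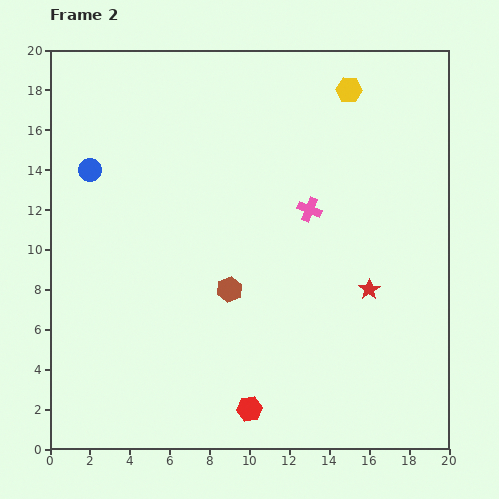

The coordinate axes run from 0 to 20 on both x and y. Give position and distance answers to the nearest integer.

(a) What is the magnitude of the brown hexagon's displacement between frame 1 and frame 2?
8

The brown hexagon moved from (1, 10) to (9, 8), a distance of √(8² + 2²) ≈ 8.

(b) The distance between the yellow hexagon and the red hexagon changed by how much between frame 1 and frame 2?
+6

Distance in frame 1: 11. Distance in frame 2: 17.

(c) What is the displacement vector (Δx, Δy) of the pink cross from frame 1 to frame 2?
(5, 6)

The pink cross was at (8, 6) in frame 1 and (13, 12) in frame 2.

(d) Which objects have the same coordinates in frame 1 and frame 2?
the blue circle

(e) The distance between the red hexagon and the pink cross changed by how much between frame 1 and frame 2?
+8

Distance in frame 1: 2. Distance in frame 2: 10.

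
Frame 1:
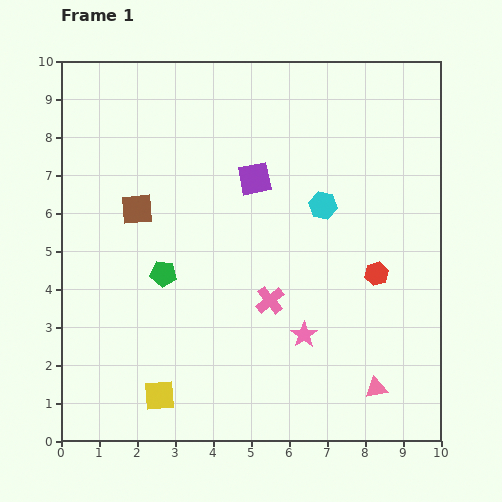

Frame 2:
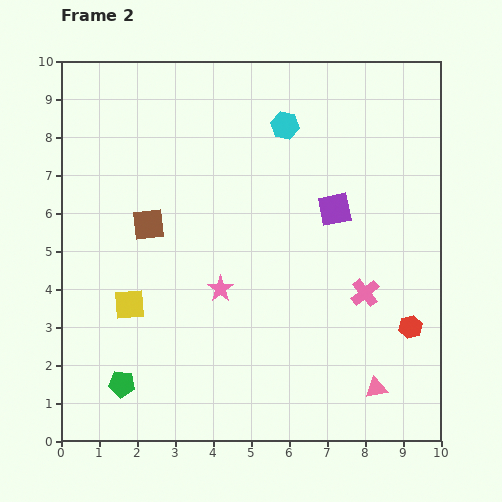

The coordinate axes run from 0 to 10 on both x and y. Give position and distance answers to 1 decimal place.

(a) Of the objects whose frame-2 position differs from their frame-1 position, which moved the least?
the brown square

(moved 0.5)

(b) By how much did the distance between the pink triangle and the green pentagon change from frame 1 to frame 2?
+0.3

Distance in frame 1: 6.4. Distance in frame 2: 6.7.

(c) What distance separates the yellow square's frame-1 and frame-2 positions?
2.5

The yellow square moved from (2.6, 1.2) to (1.8, 3.6), a distance of √(0.8² + 2.4²) ≈ 2.5.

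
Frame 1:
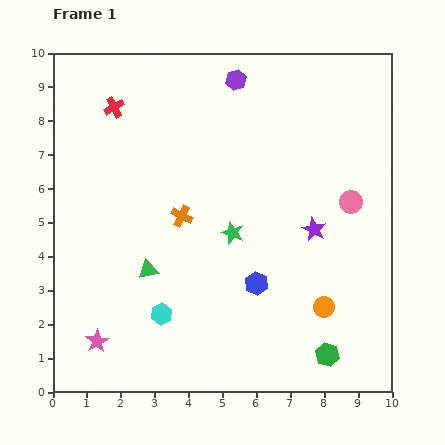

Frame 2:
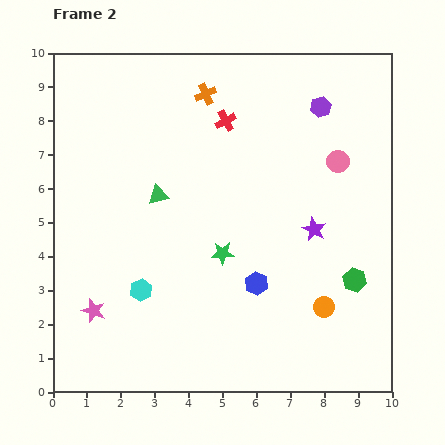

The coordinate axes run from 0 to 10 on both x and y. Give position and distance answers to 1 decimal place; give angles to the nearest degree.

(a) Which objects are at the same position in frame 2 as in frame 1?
the orange circle, the blue hexagon, the purple star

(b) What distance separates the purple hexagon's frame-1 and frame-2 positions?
2.6

The purple hexagon moved from (5.4, 9.2) to (7.9, 8.4), a distance of √(2.5² + 0.8²) ≈ 2.6.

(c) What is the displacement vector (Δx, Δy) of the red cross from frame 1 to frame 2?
(3.3, -0.4)

The red cross was at (1.8, 8.4) in frame 1 and (5.1, 8.0) in frame 2.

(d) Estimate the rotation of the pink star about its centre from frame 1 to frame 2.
22° counter-clockwise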